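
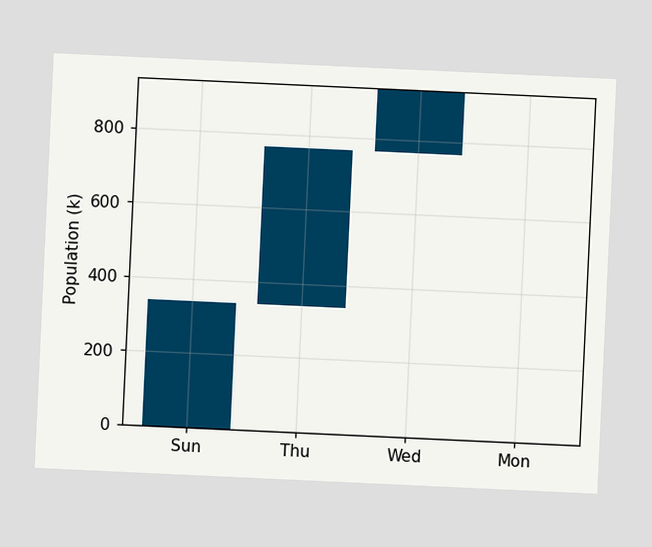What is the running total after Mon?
935k

The chart is tilted about 3° clockwise. After Mon the running total reaches 935k.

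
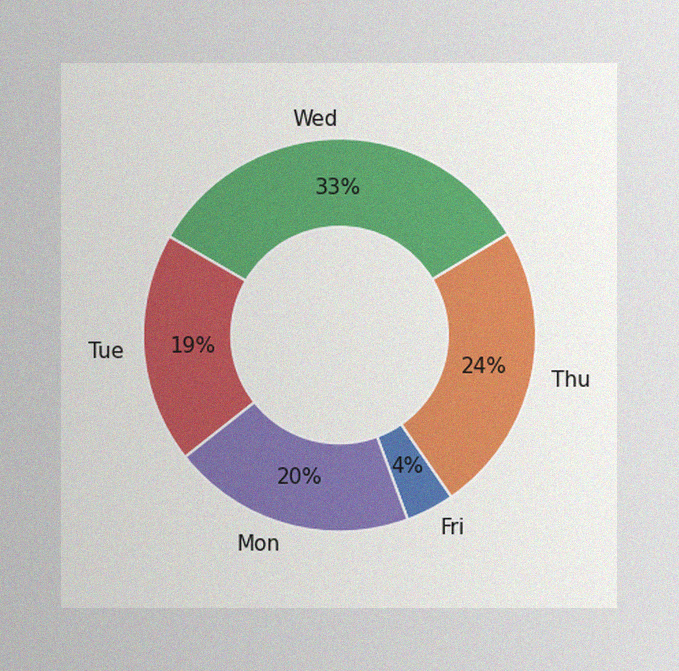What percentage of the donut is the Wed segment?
The image has some photo noise and uneven lighting. The Wed segment takes up 33% of the ring.

33%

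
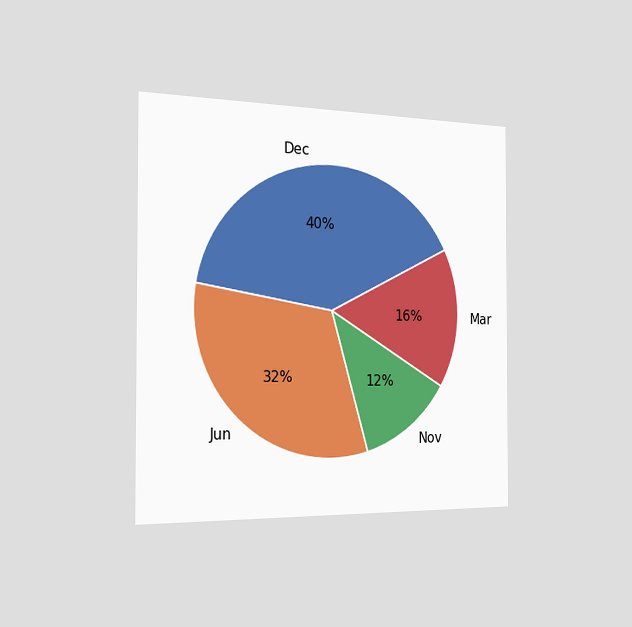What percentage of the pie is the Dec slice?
40%

The chart is viewed slightly from the left. The Dec slice takes up 40% of the pie.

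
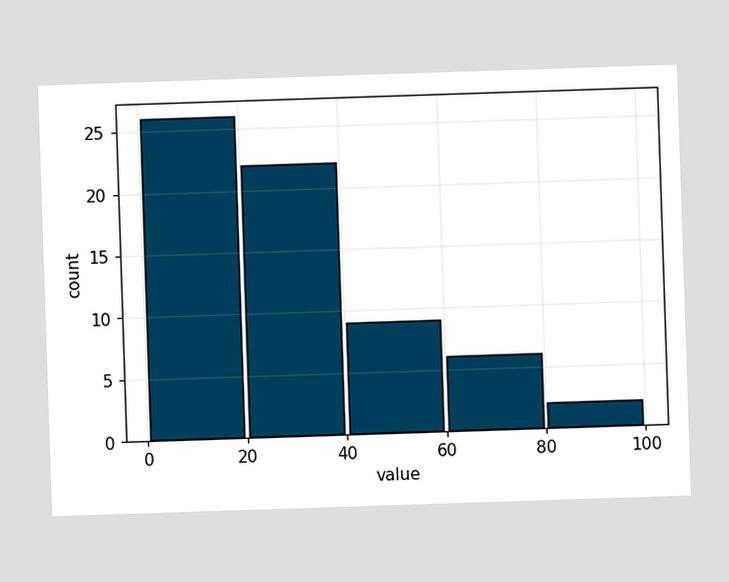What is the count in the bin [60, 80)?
The [60, 80) bin has height 6.

6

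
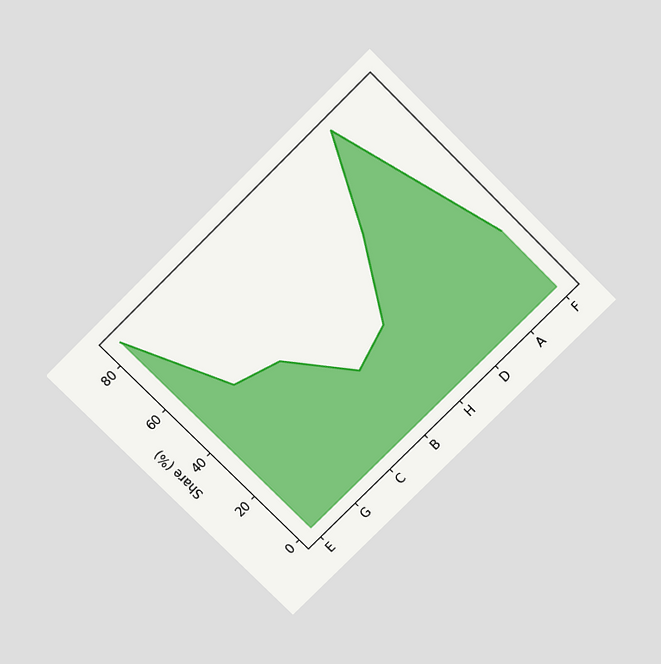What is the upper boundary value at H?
The chart is tilted about 45° counter-clockwise and viewed slightly from above. At H the upper boundary is at 30%.

30%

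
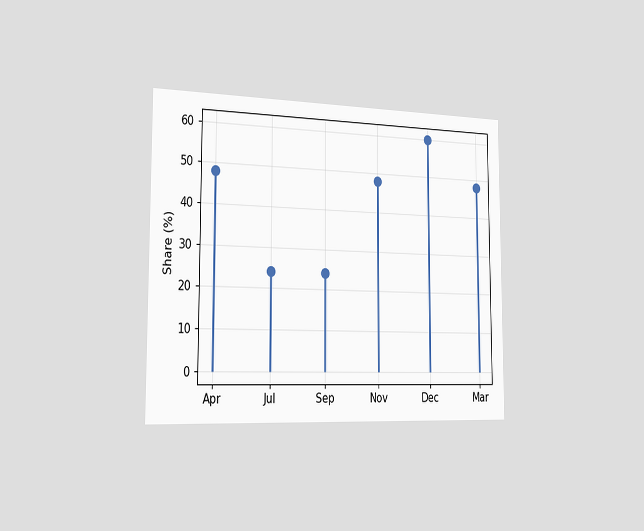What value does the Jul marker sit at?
24%

The chart is viewed slightly from the left. The Jul marker sits at 24%.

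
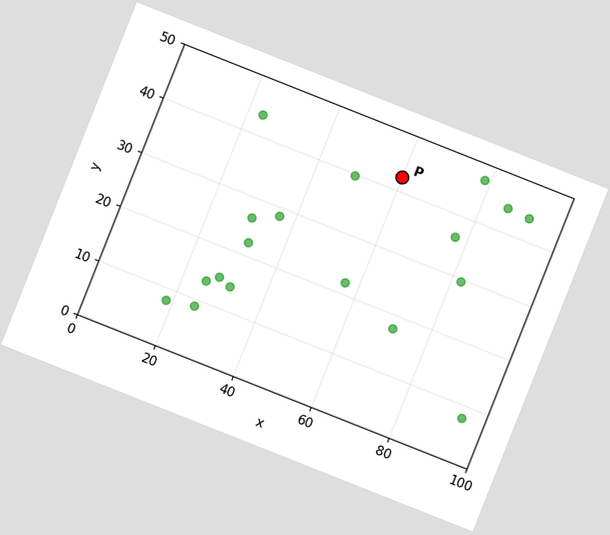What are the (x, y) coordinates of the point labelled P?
(60, 42.5)

The chart is tilted about 22° clockwise. Following the gridlines from P to each axis, P sits at (60, 42.5).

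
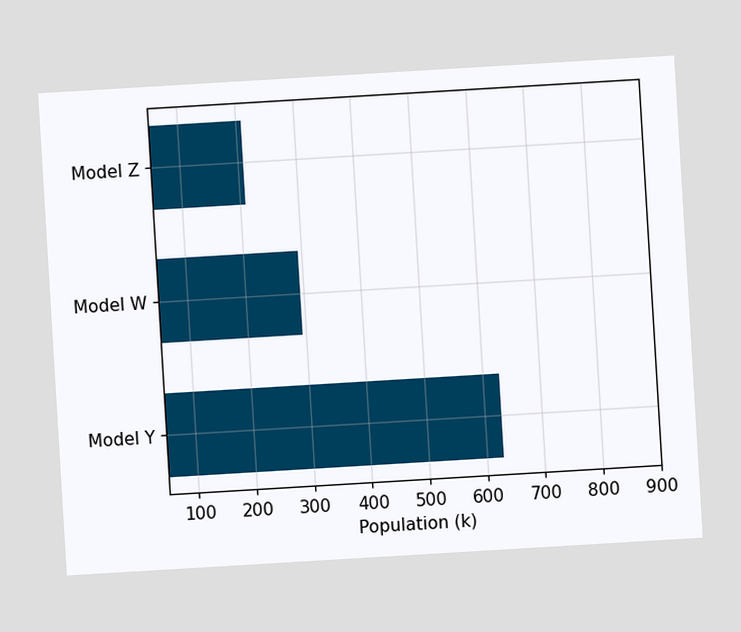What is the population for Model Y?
630k

The chart is tilted about 3° counter-clockwise. Reading along the chart's x-axis, the Model Y bar reaches 630k.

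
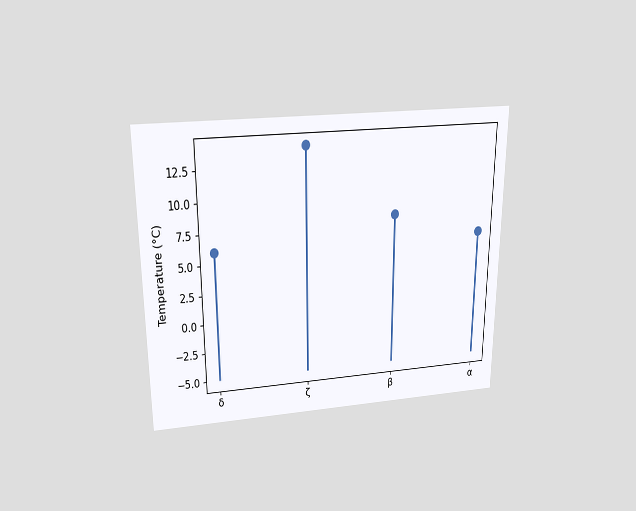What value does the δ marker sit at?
6°C

The chart is viewed slightly from above. The δ marker sits at 6°C.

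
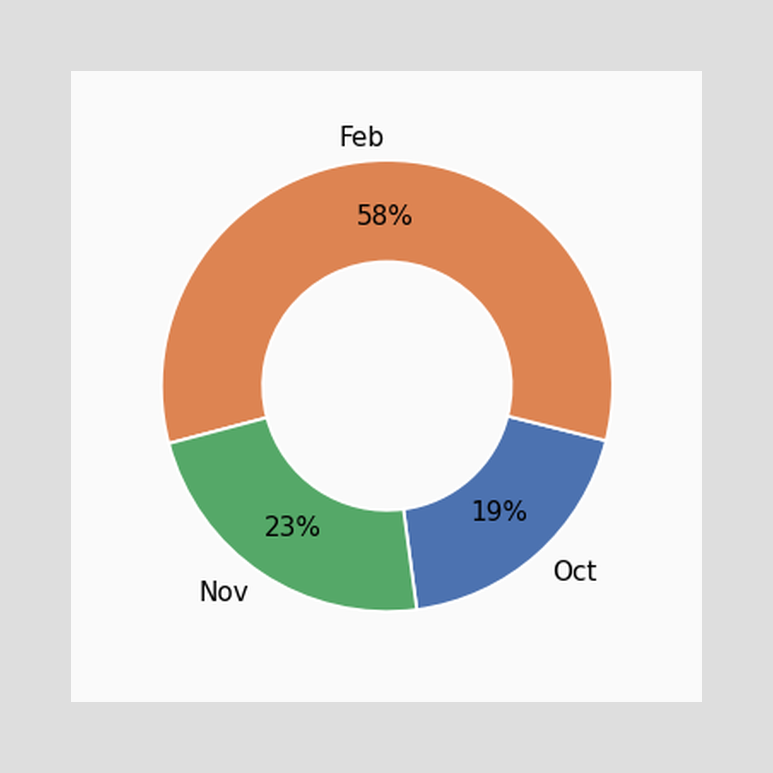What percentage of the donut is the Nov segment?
The Nov segment takes up 23% of the ring.

23%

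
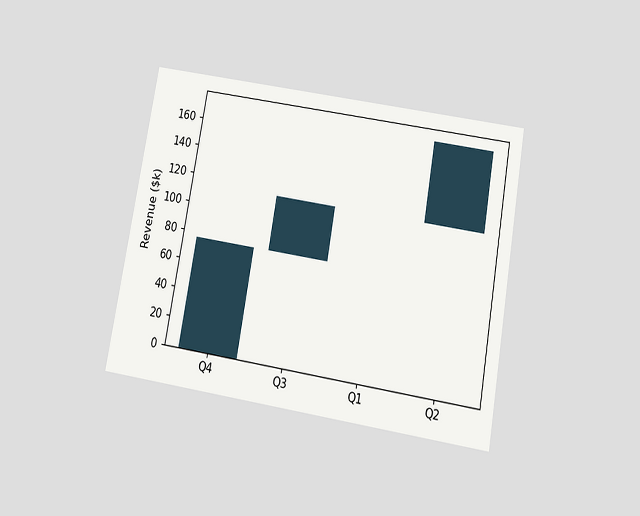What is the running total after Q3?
$114k

The chart is tilted about 10° clockwise and viewed slightly from below. After Q3 the running total reaches $114k.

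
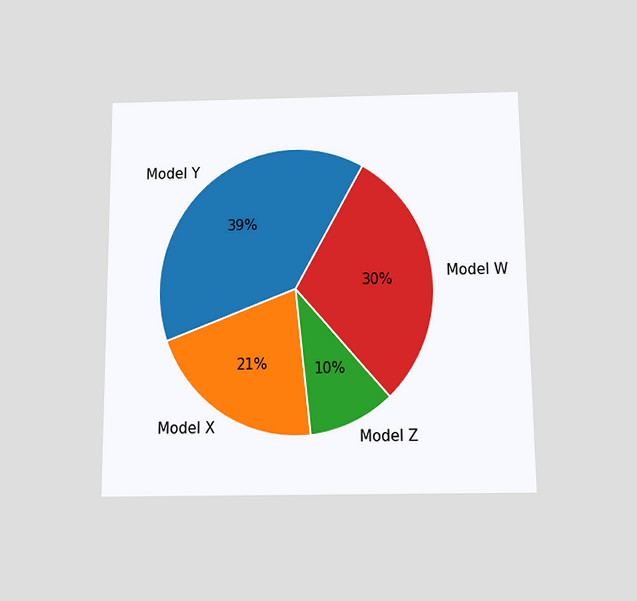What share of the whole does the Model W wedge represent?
30%

The chart is viewed slightly from below. The Model W slice takes up 30% of the pie.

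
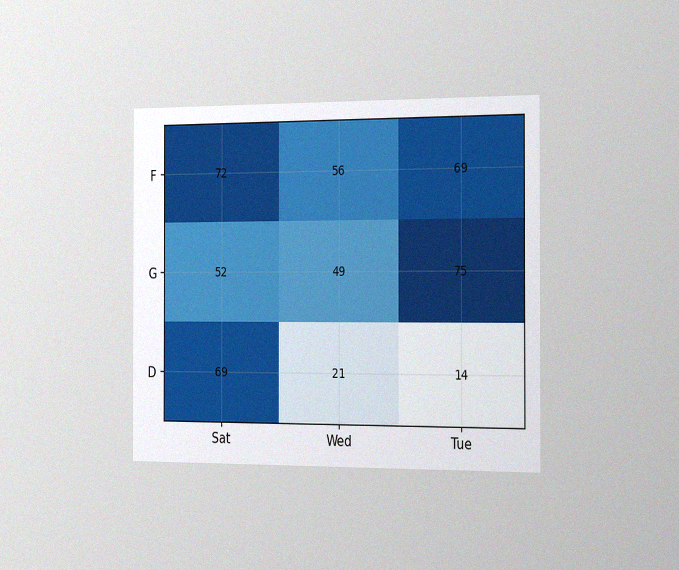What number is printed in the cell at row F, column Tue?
69

The chart is viewed slightly from the right, with some photo noise. The (F, Tue) cell reads 69.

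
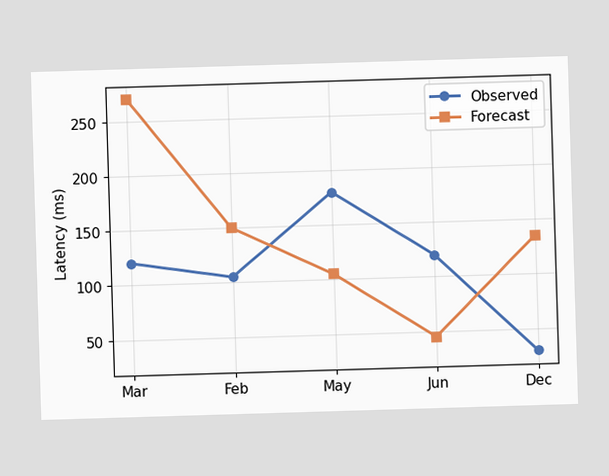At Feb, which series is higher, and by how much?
Forecast, by 45ms

At Feb, Forecast sits above the other line by 45ms.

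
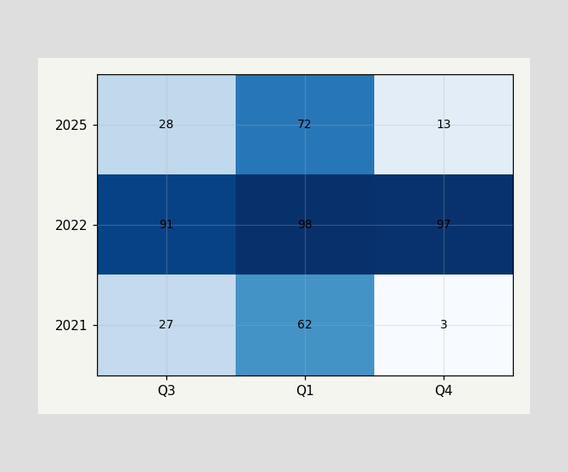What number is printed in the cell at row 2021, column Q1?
62

The (2021, Q1) cell reads 62.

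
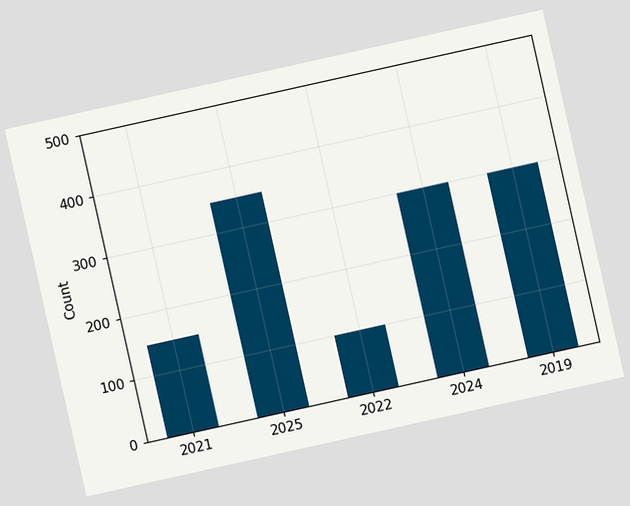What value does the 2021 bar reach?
150

The chart is tilted about 13° counter-clockwise. Reading along the chart's y-axis, the 2021 bar reaches 150.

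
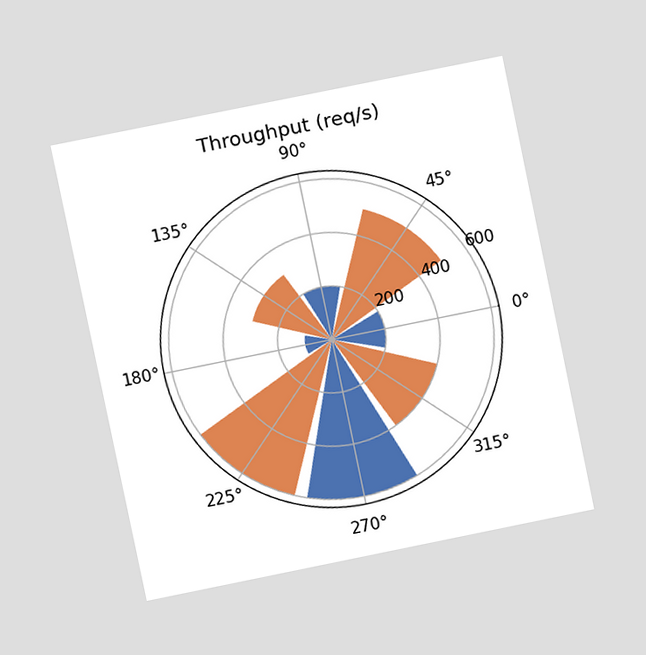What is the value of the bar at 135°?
300req/s

The chart is tilted about 12° counter-clockwise and viewed at a slight angle. The bar at 135° reaches 300req/s on the radial axis.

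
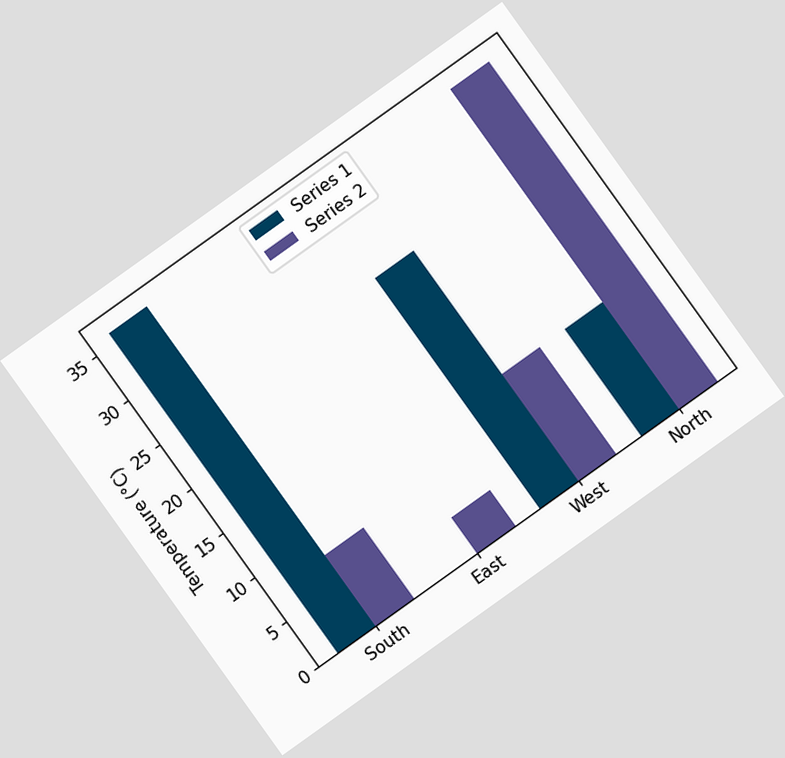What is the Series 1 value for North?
12°C

The chart is tilted about 36° counter-clockwise. The Series 1 bar at North reaches 12°C on the y-axis.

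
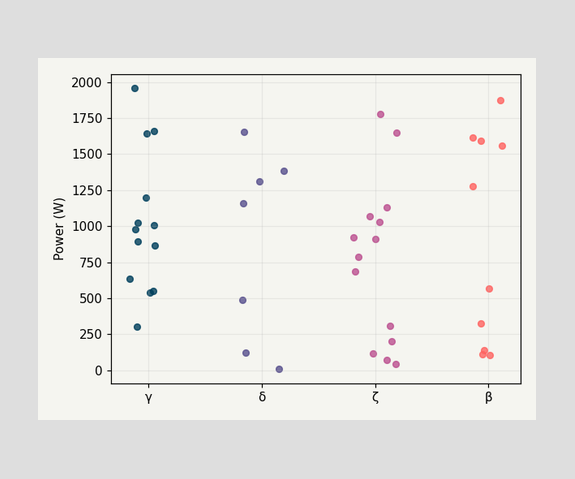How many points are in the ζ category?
14

Counting the markers in the ζ column gives 14.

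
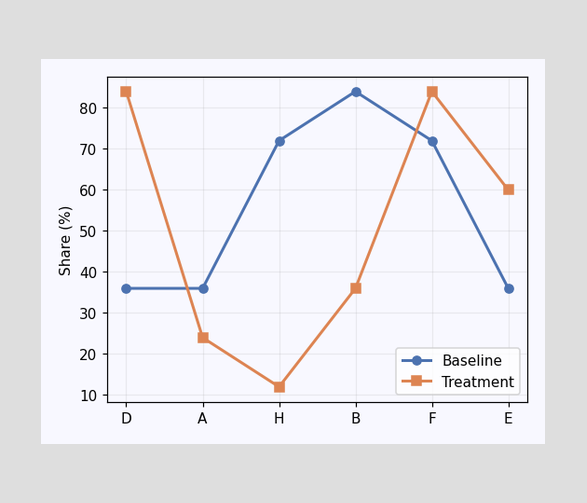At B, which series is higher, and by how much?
At B, Baseline sits above the other line by 48%.

Baseline, by 48%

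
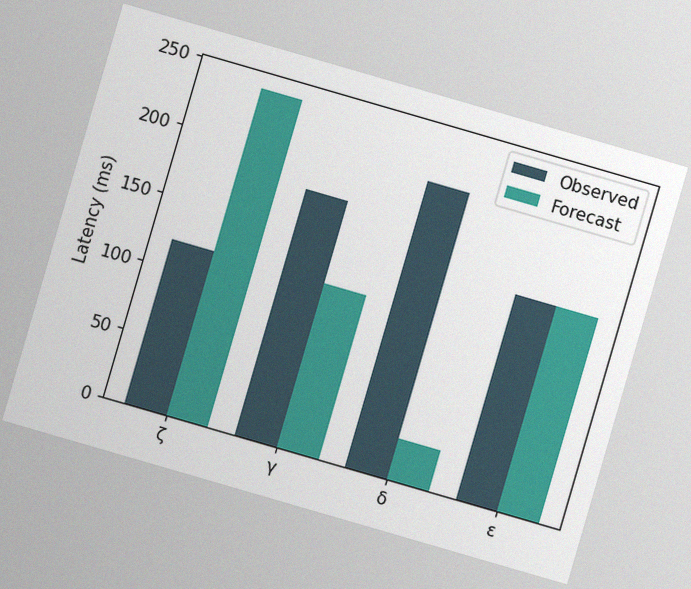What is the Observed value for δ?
The chart is tilted about 16° clockwise, with some photo noise. The Observed bar at δ reaches 210ms on the y-axis.

210ms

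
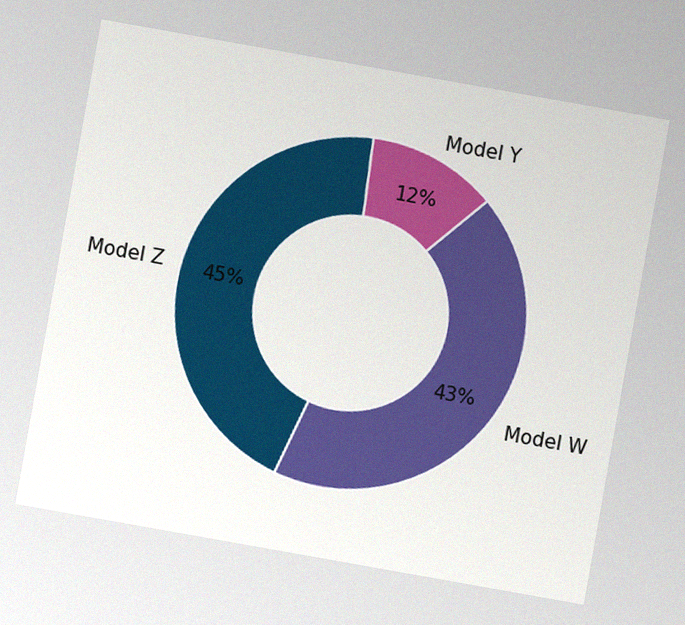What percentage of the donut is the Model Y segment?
The chart is tilted about 10° clockwise, with some photo noise. The Model Y segment takes up 12% of the ring.

12%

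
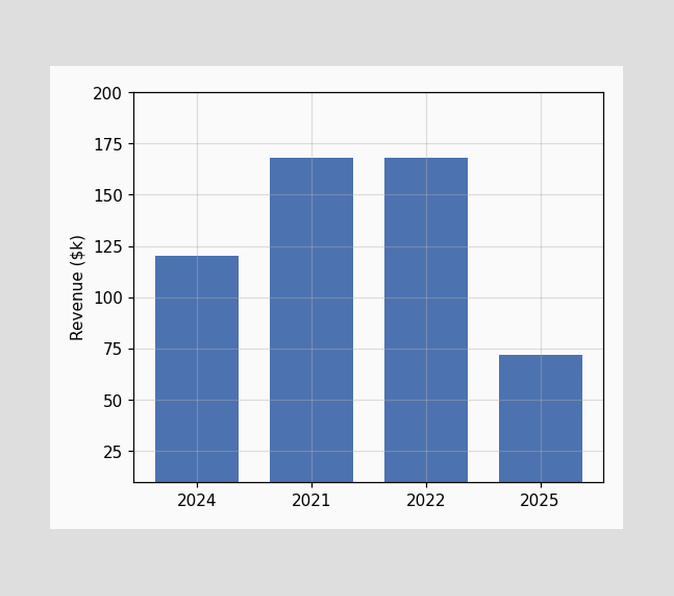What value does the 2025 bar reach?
$72k

Reading along the chart's y-axis, the 2025 bar reaches $72k.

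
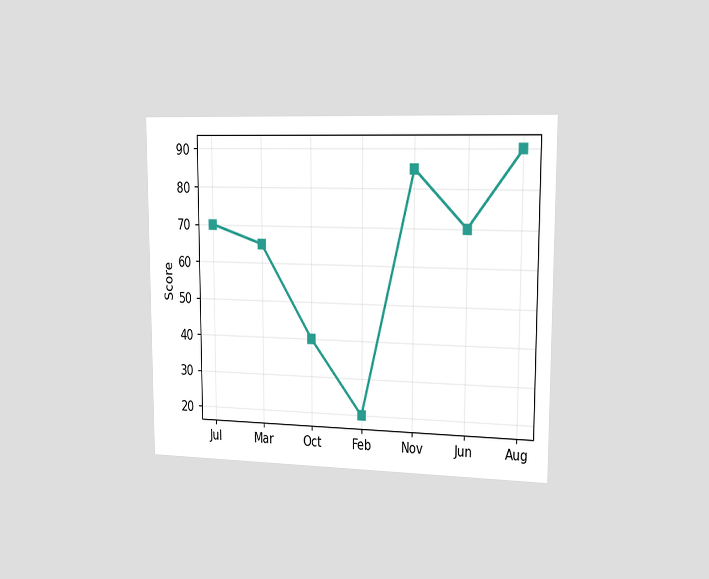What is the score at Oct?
40

The chart is viewed slightly from the right. At Oct, the line is at 40.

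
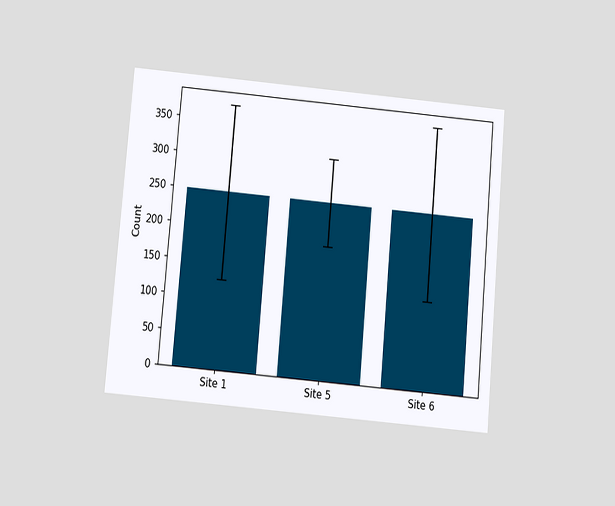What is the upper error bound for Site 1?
372

The chart is tilted about 5° clockwise and viewed slightly from below. The Site 1 bar's upper whisker reaches 372.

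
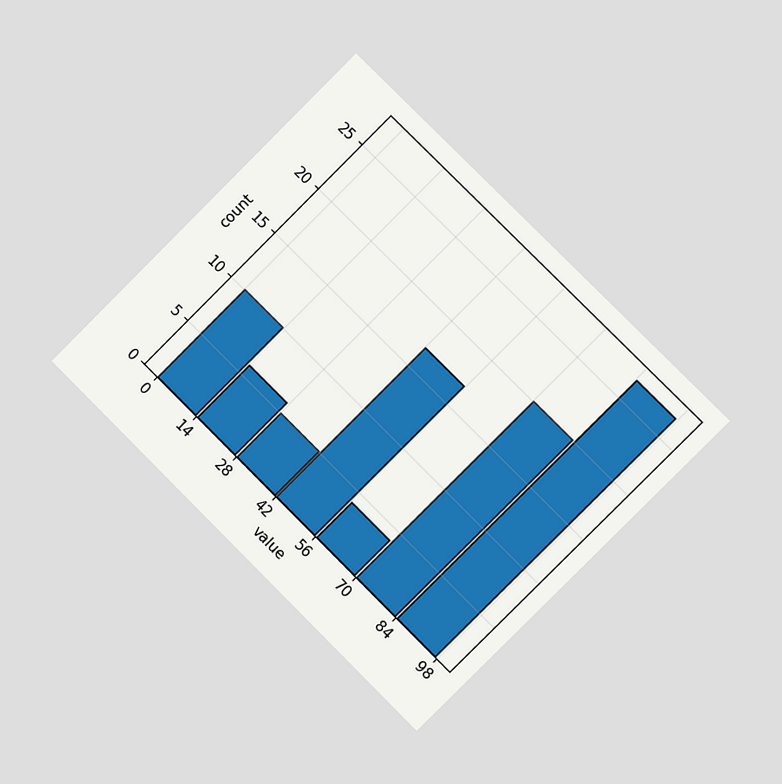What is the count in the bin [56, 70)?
The chart is tilted about 45° clockwise and viewed slightly from the right. The [56, 70) bin has height 4.

4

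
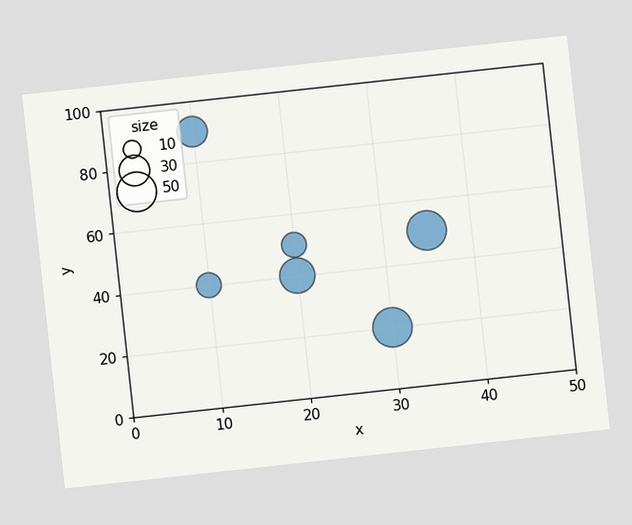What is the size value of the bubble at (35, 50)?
50

The chart is tilted about 6° counter-clockwise. Matching the bubble at (35, 50) against the size legend gives 50.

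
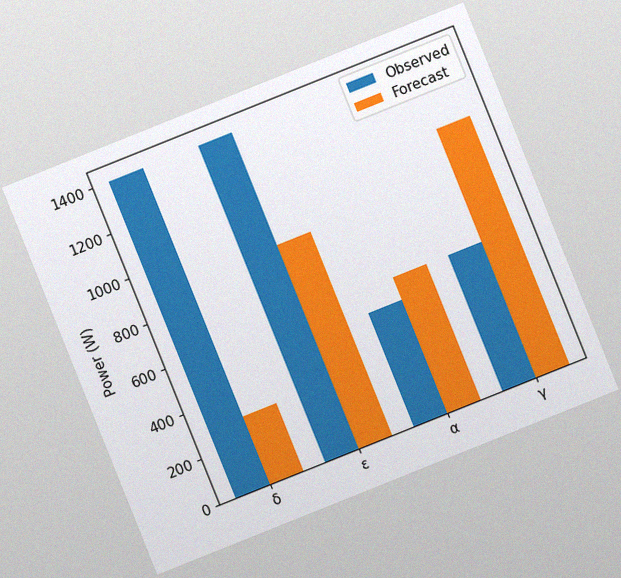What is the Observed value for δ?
1400W

The chart is tilted about 22° counter-clockwise, with some photo noise. The Observed bar at δ reaches 1400W on the y-axis.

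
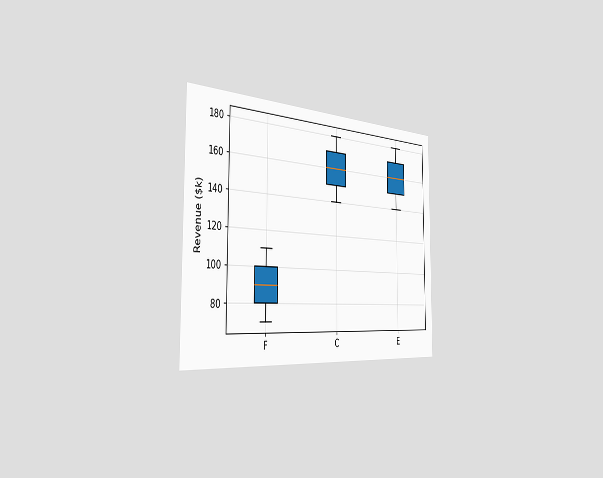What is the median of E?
$160k

The chart is viewed slightly from the left. The median line in the E box sits at $160k.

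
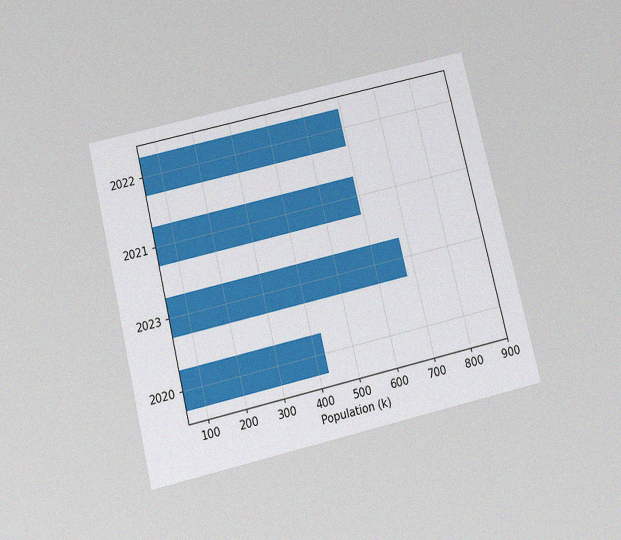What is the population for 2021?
The chart is tilted about 13° counter-clockwise and viewed slightly from below, with some photo noise. Reading along the chart's x-axis, the 2021 bar reaches 595k.

595k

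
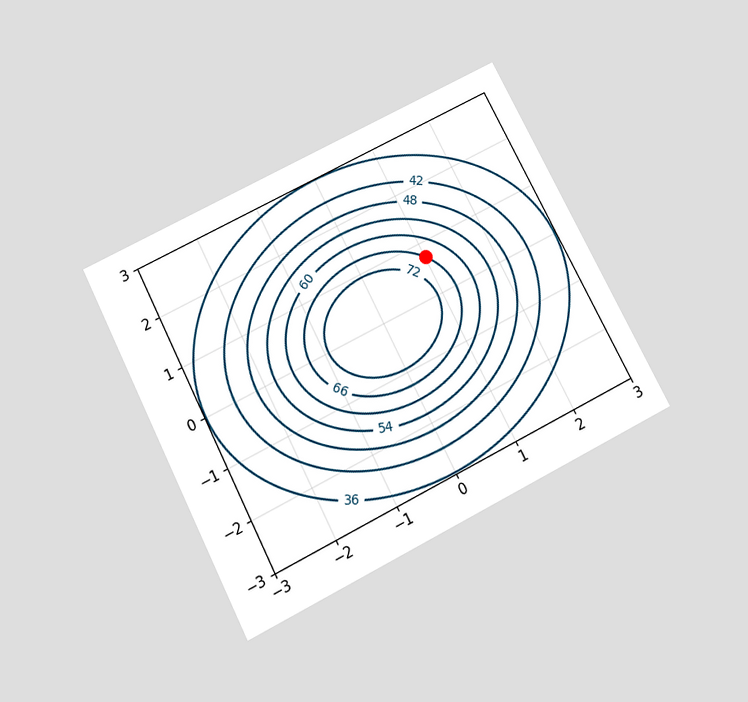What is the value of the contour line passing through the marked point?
66

The chart is tilted about 27° counter-clockwise and viewed slightly from below. The marked point sits on the contour labelled 66.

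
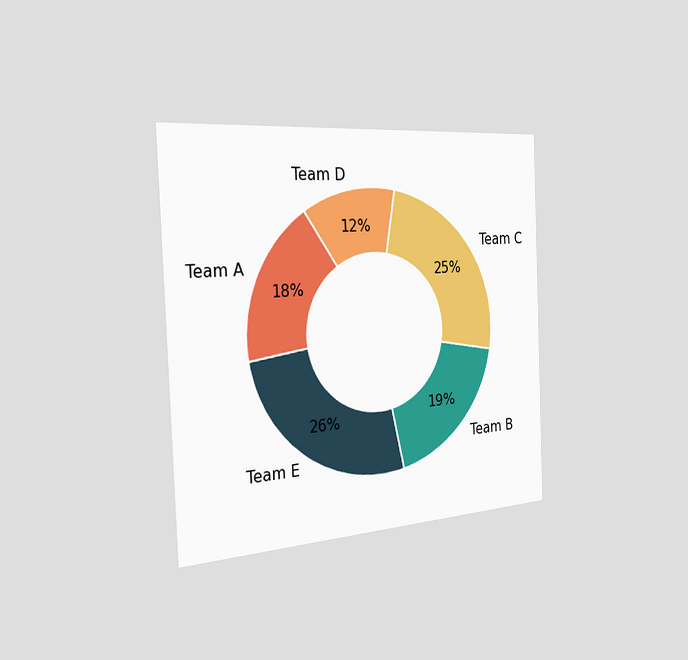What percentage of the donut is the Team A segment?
18%

The chart is tilted about 2° counter-clockwise and viewed slightly from the left. The Team A segment takes up 18% of the ring.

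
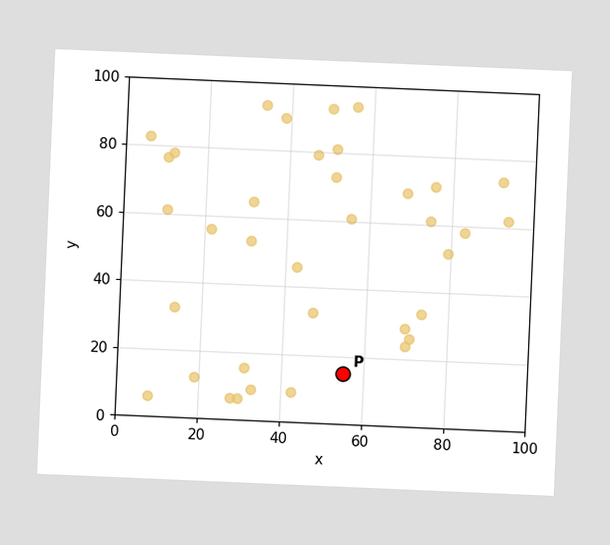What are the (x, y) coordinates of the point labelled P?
The chart is tilted about 2° clockwise. Following the gridlines from P to each axis, P sits at (55, 15).

(55, 15)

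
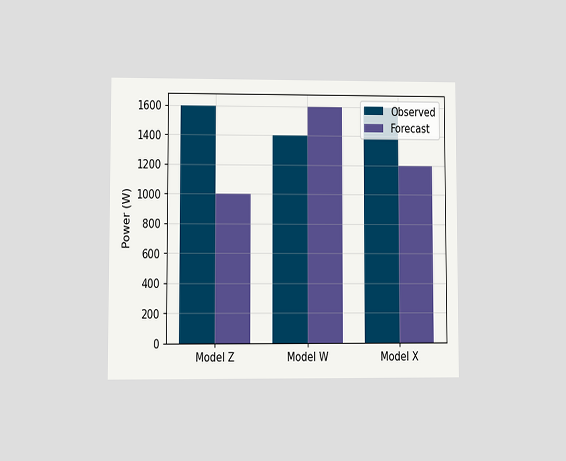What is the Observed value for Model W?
1400W

The chart is viewed at a slight angle. The Observed bar at Model W reaches 1400W on the y-axis.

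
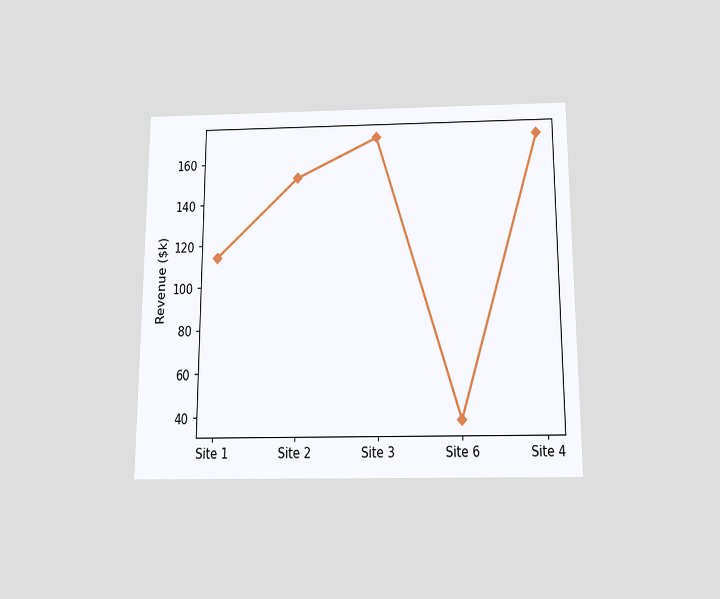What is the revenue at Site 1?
The chart is viewed slightly from below. At Site 1, the line is at $114k.

$114k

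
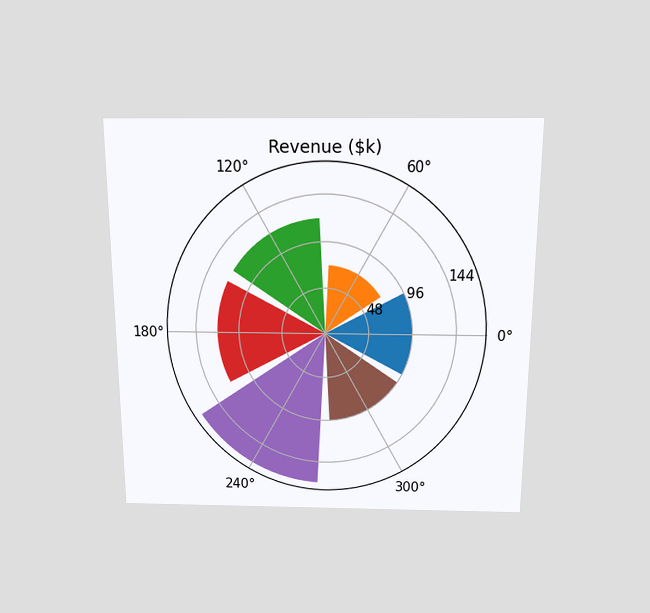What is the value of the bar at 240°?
$168k

The chart is viewed slightly from above. The bar at 240° reaches $168k on the radial axis.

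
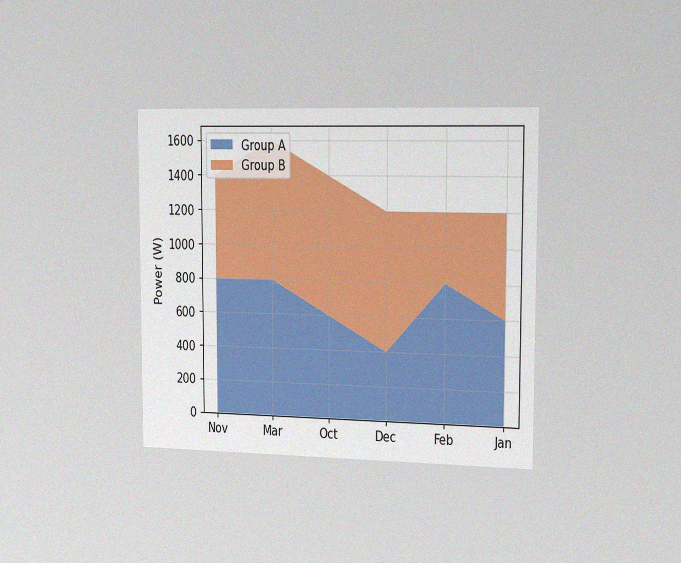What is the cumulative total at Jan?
1200W

The chart is viewed slightly from the right, with some photo noise. The stacked total at Jan reaches 1200W.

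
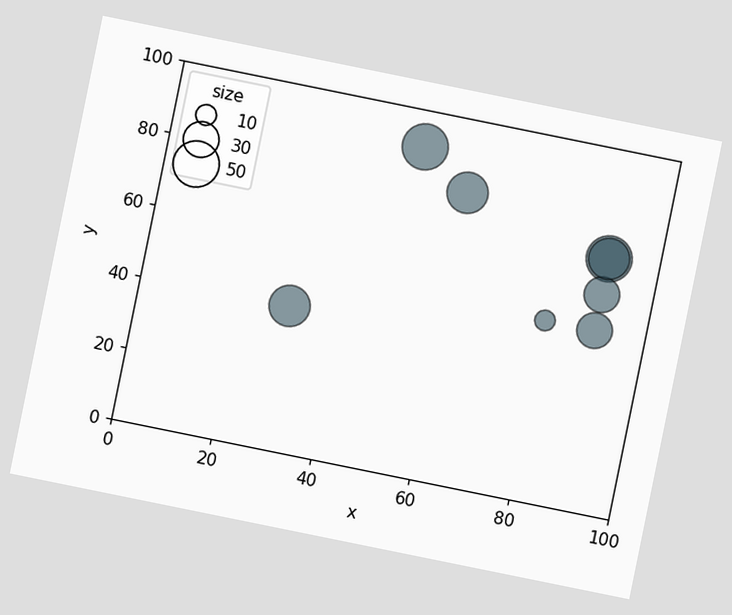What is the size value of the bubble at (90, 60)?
30

The chart is tilted about 11° clockwise. Matching the bubble at (90, 60) against the size legend gives 30.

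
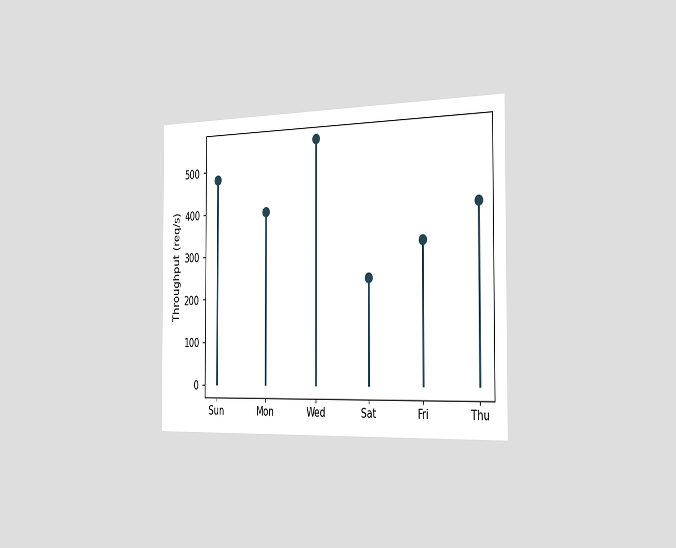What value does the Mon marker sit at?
400req/s

The chart is viewed slightly from the right. The Mon marker sits at 400req/s.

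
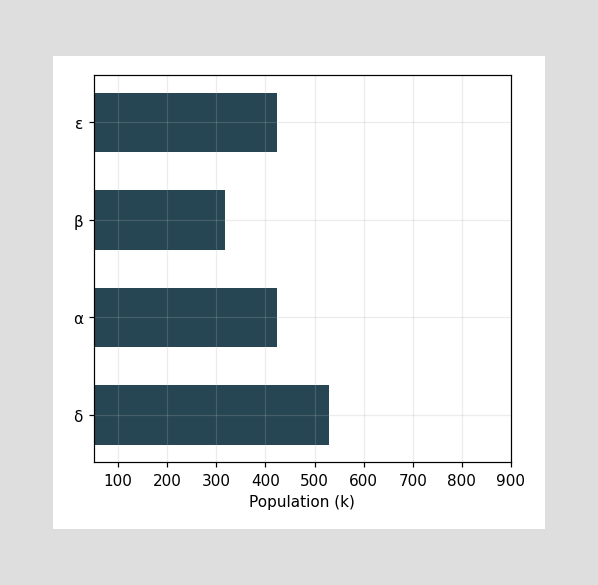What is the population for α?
424k

Reading along the chart's x-axis, the α bar reaches 424k.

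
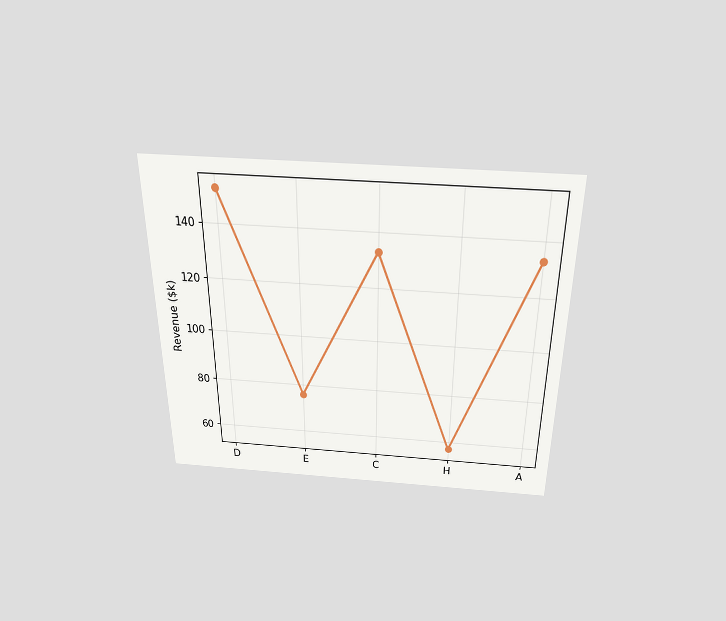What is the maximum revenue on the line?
The chart is viewed slightly from above. The highest point is at D, and reading across to the y-axis gives $152k.

$152k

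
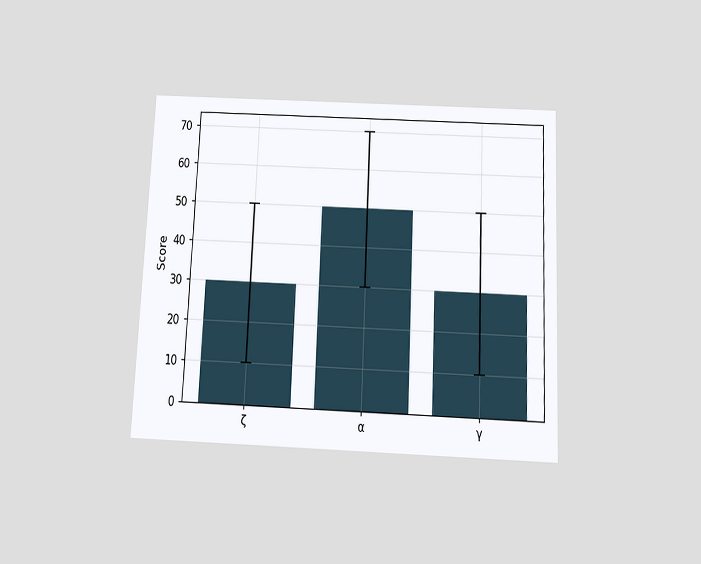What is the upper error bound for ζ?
50

The chart is tilted about 3° clockwise and viewed slightly from below. The ζ bar's upper whisker reaches 50.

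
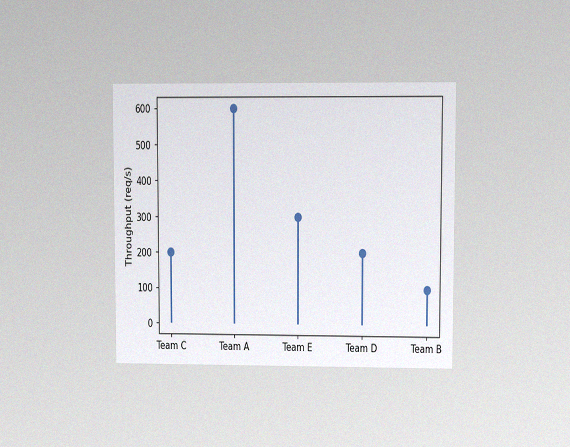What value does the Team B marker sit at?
100req/s

The chart is viewed at a slight angle, with some photo noise. The Team B marker sits at 100req/s.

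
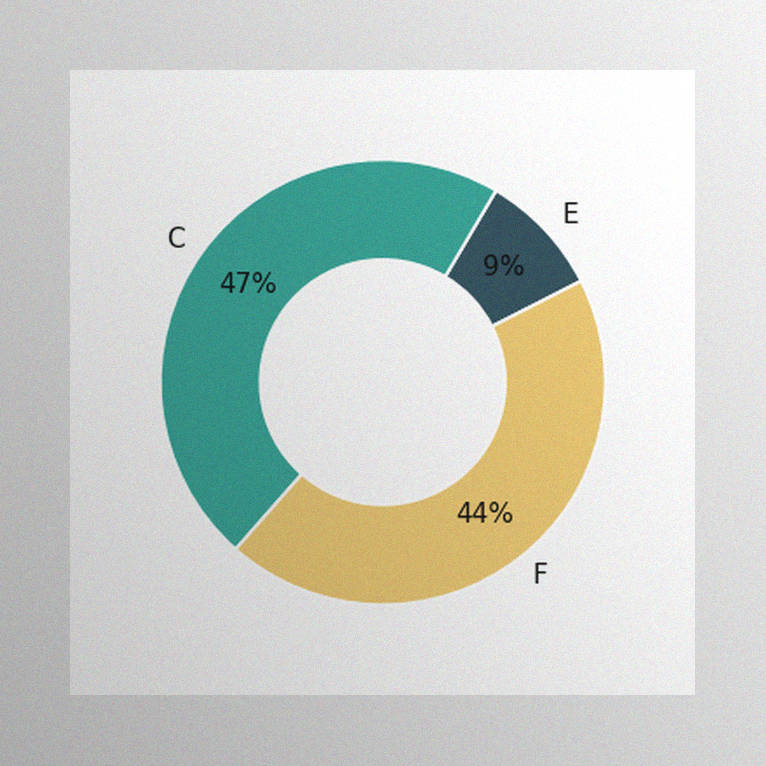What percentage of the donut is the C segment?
47%

The image has some photo noise and uneven lighting. The C segment takes up 47% of the ring.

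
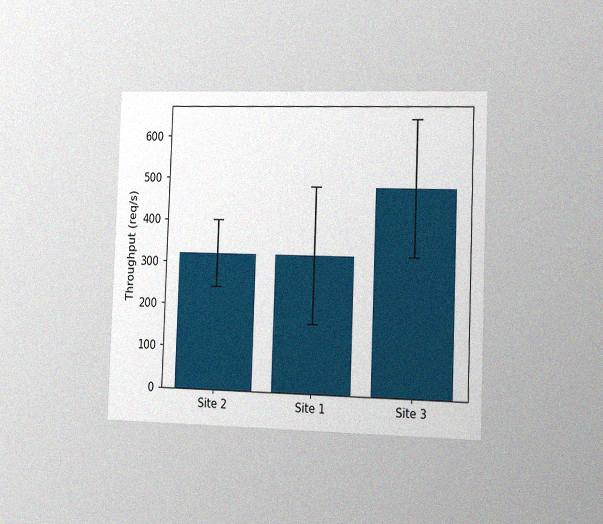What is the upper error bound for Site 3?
The chart is tilted about 2° clockwise and viewed slightly from the right, with some photo noise. The Site 3 bar's upper whisker reaches 640req/s.

640req/s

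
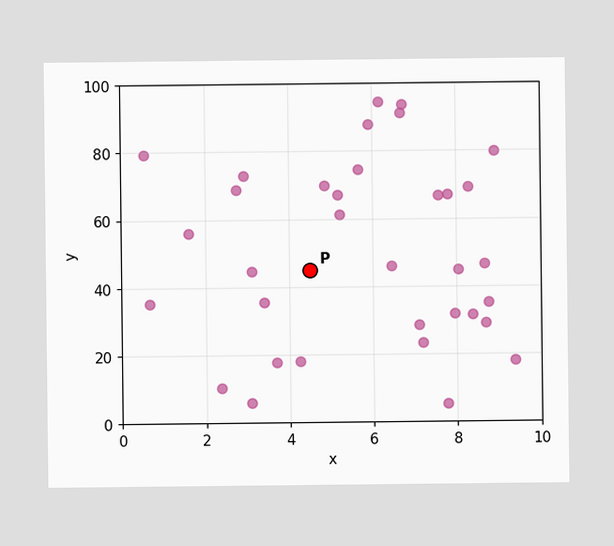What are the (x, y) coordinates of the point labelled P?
(4.5, 45)

Following the gridlines from P to each axis, P sits at (4.5, 45).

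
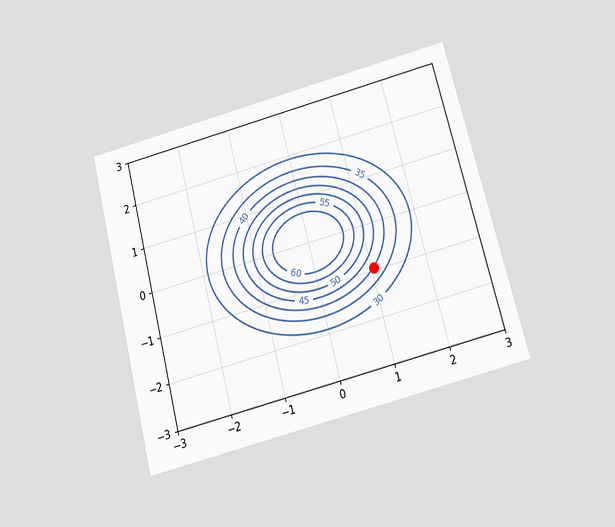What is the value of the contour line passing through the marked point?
The chart is tilted about 15° counter-clockwise and viewed slightly from below. The marked point sits on the contour labelled 40.

40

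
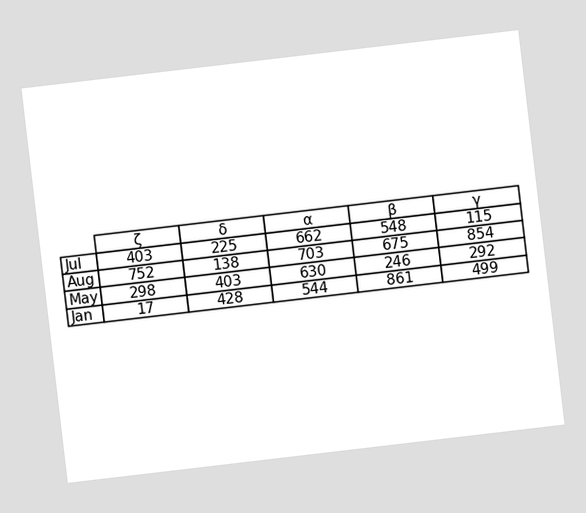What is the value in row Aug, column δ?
The chart is tilted about 7° counter-clockwise. The (Aug, δ) cell reads 138.

138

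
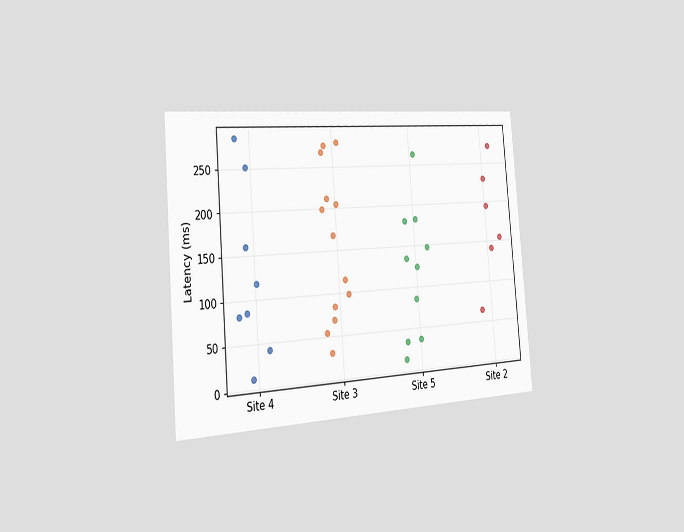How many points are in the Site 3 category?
The chart is tilted about 5° counter-clockwise and viewed slightly from the left. Counting the markers in the Site 3 column gives 13.

13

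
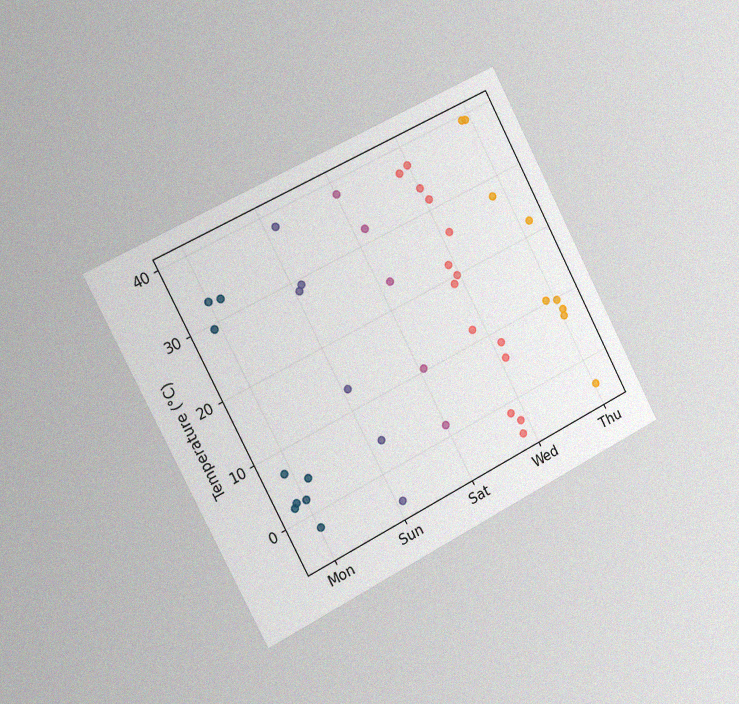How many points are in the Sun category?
The chart is tilted about 27° counter-clockwise and viewed slightly from the left, with some photo noise. Counting the markers in the Sun column gives 6.

6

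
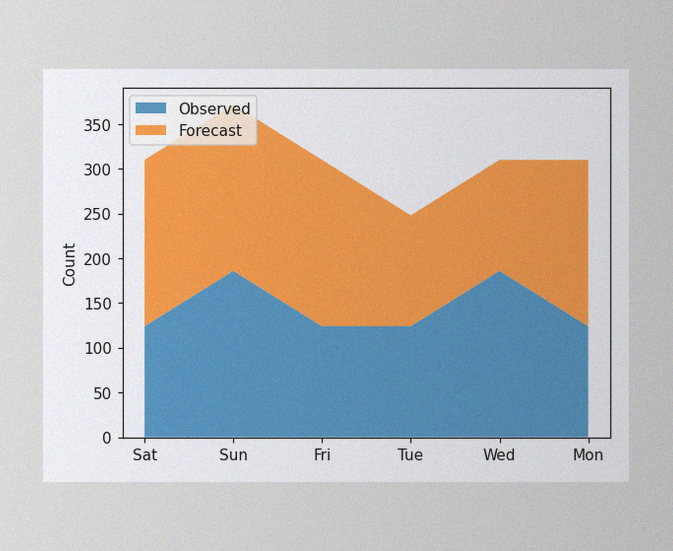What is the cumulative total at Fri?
The image has some photo noise and uneven lighting. The stacked total at Fri reaches 310.

310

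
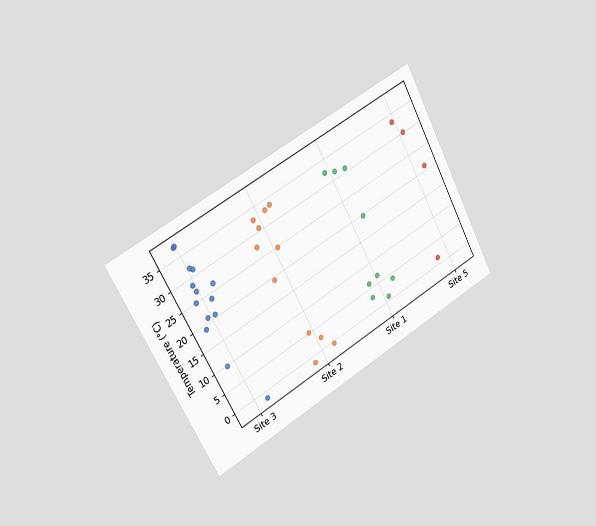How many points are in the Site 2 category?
11

The chart is tilted about 28° counter-clockwise and viewed slightly from the left. Counting the markers in the Site 2 column gives 11.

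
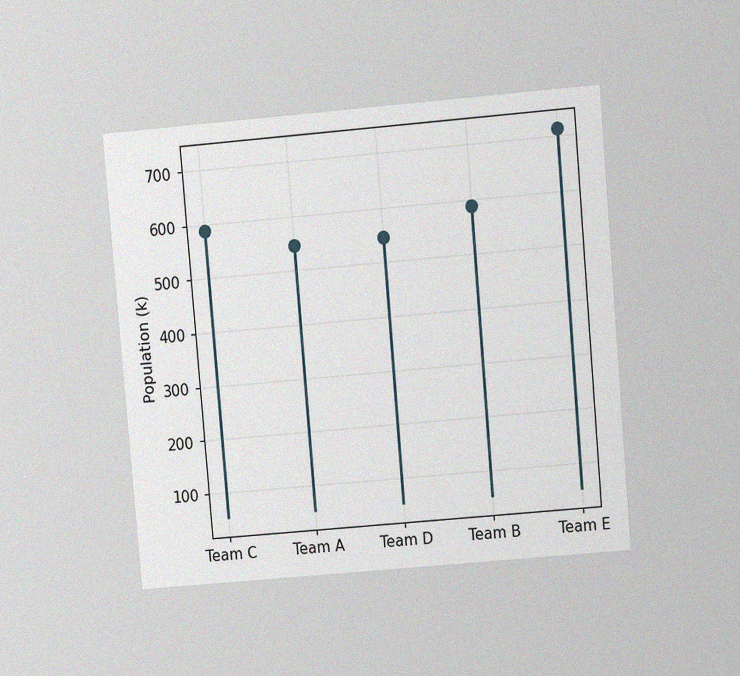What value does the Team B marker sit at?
588k

The chart is tilted about 5° counter-clockwise and viewed at a slight angle, with some photo noise. The Team B marker sits at 588k.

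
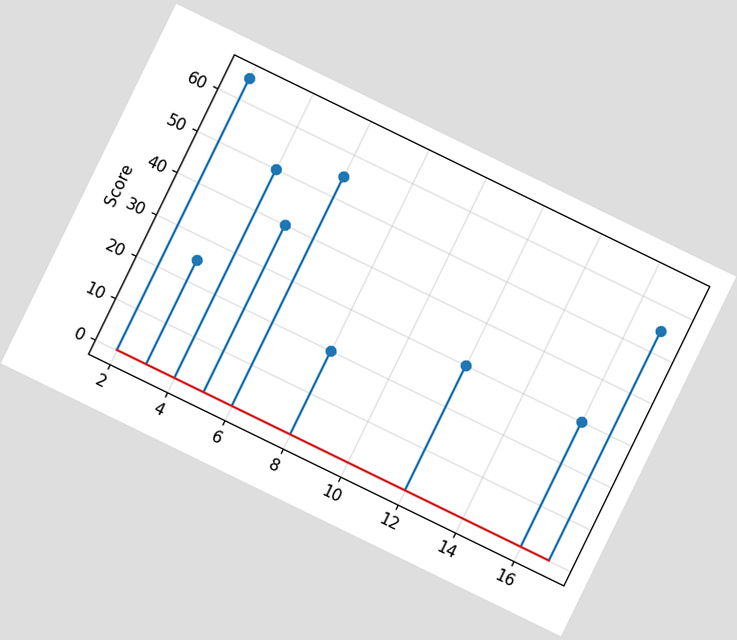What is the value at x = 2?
The chart is tilted about 26° clockwise. The stem at x=2 reaches 65.

65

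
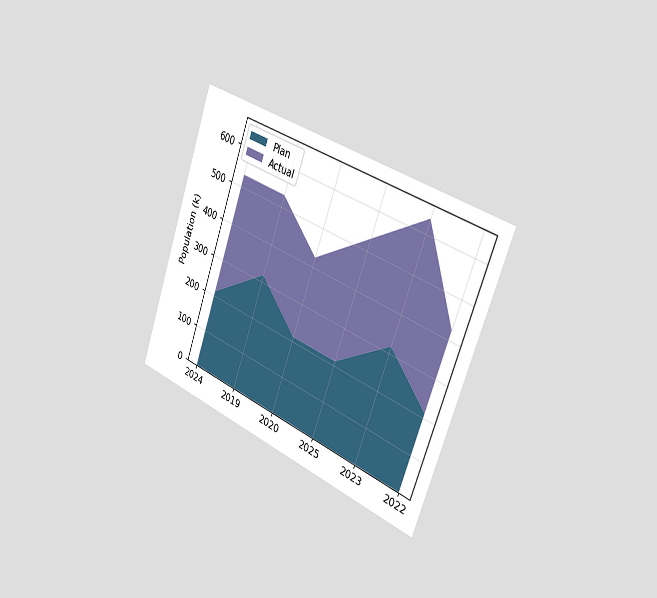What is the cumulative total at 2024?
530k

The chart is tilted about 20° clockwise and viewed slightly from the right. The stacked total at 2024 reaches 530k.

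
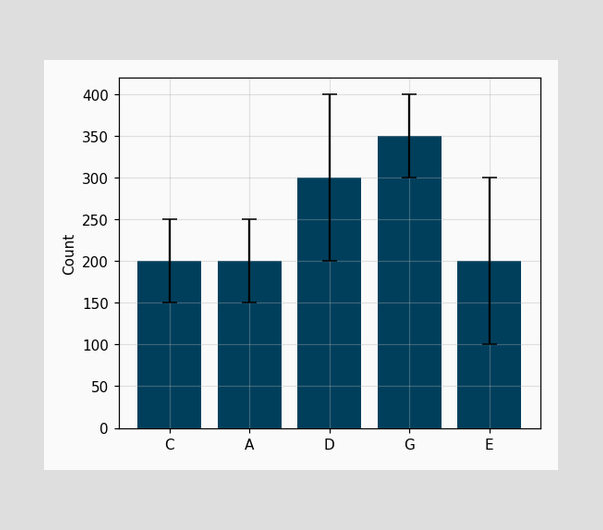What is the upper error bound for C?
250

The C bar's upper whisker reaches 250.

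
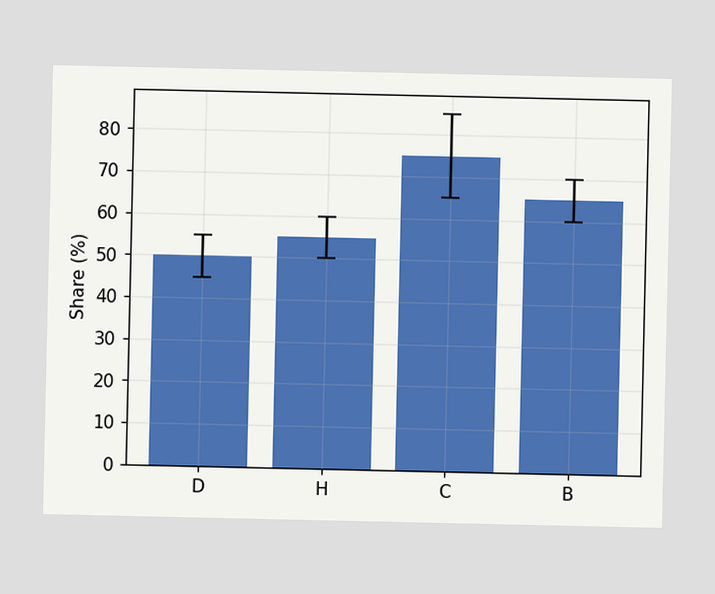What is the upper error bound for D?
The D bar's upper whisker reaches 55%.

55%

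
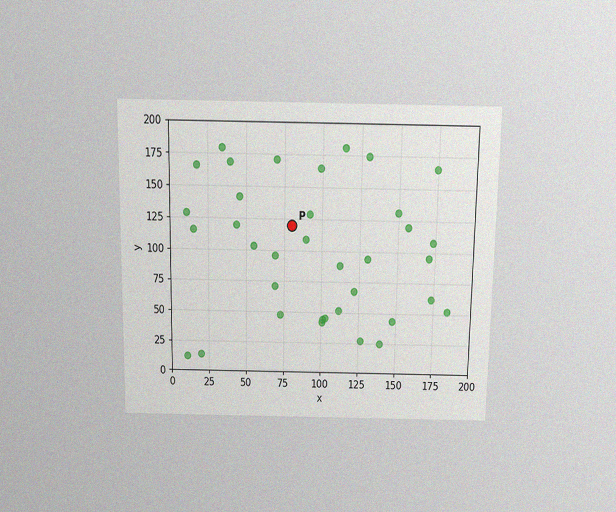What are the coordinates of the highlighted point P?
(80, 120)

The chart is viewed slightly from above, with some photo noise. Following the gridlines from P to each axis, P sits at (80, 120).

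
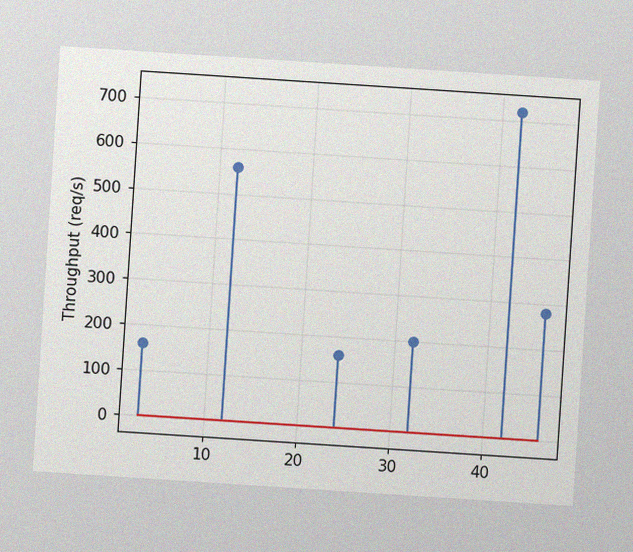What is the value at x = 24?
The chart is tilted about 4° clockwise, with some photo noise. The stem at x=24 reaches 160req/s.

160req/s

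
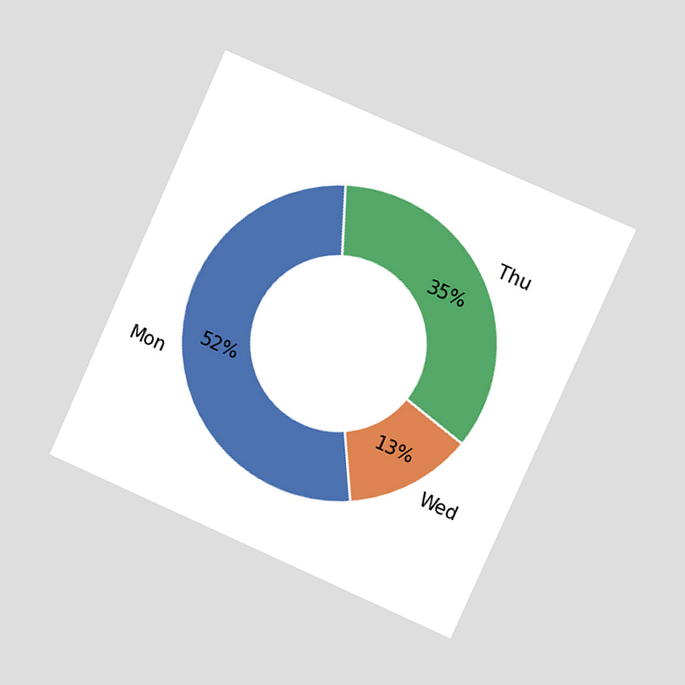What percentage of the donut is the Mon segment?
52%

The chart is tilted about 24° clockwise and viewed slightly from the right. The Mon segment takes up 52% of the ring.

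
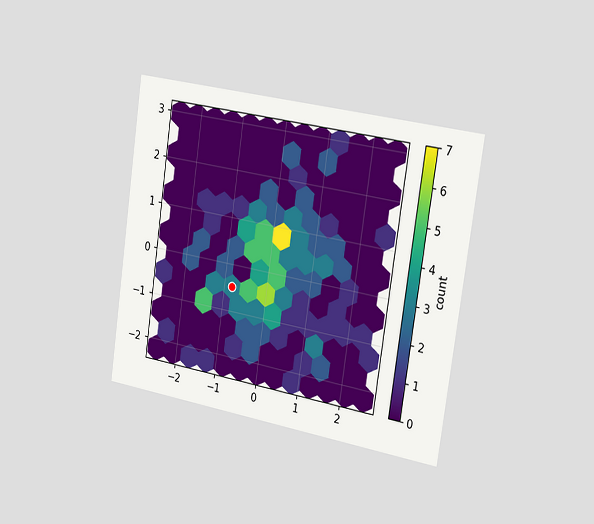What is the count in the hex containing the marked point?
The chart is tilted about 8° clockwise and viewed slightly from the right. The marked hex reads 3 on the colorbar.

3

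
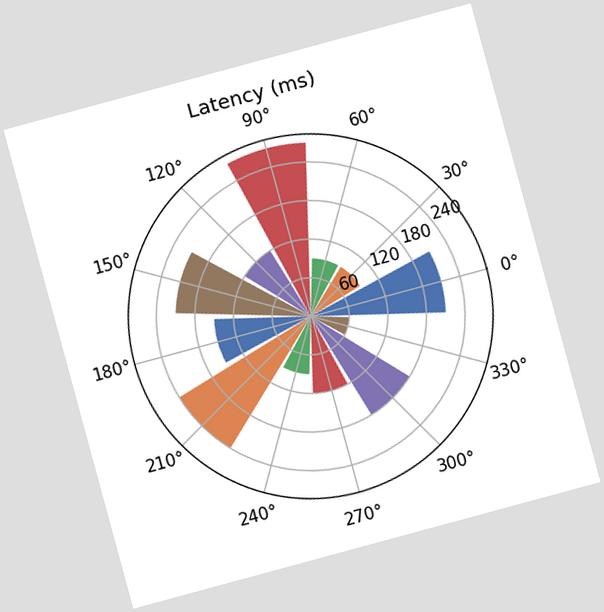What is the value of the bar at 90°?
The chart is tilted about 15° counter-clockwise. The bar at 90° reaches 270ms on the radial axis.

270ms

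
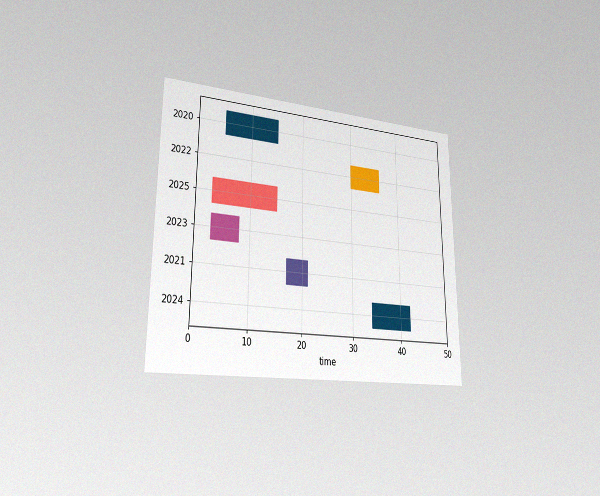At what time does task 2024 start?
34

The chart is viewed slightly from the left, with some photo noise. The 2024 bar begins at t=34.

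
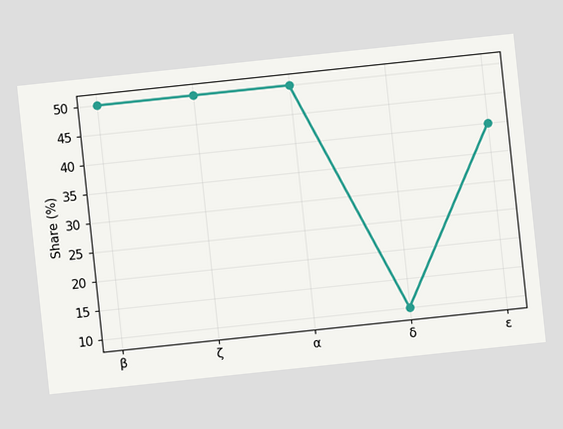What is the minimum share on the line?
The chart is tilted about 6° counter-clockwise. The lowest point is at δ, and reading across to the y-axis gives 10%.

10%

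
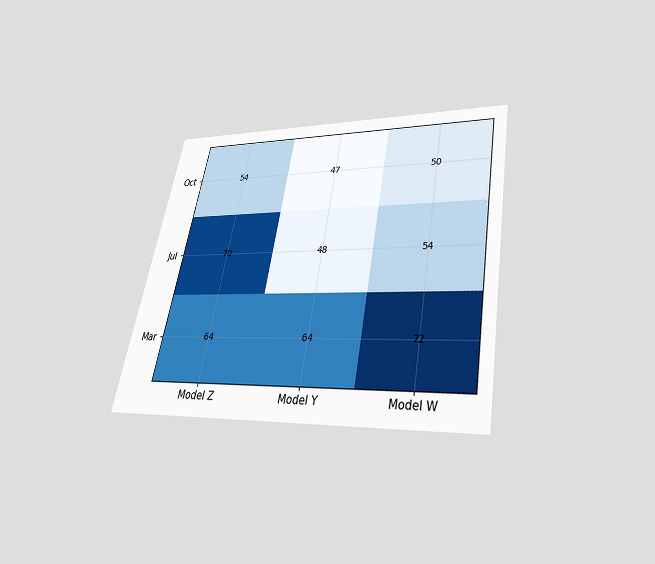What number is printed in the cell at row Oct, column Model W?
The chart is tilted about 11° clockwise and viewed slightly from below. The (Oct, Model W) cell reads 50.

50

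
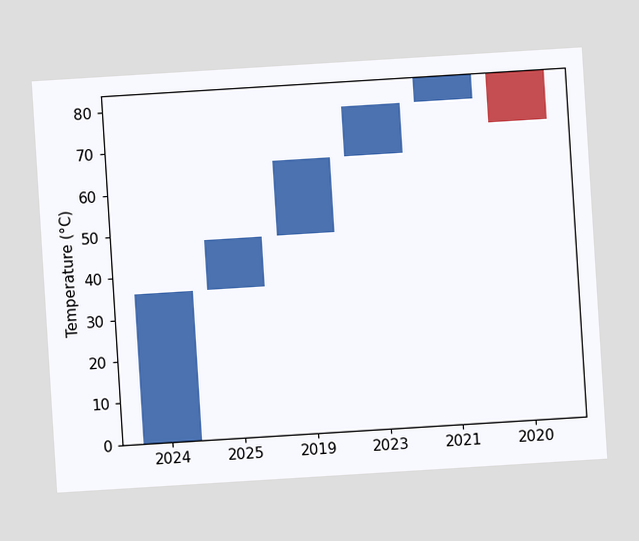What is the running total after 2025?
The chart is tilted about 4° counter-clockwise. After 2025 the running total reaches 48°C.

48°C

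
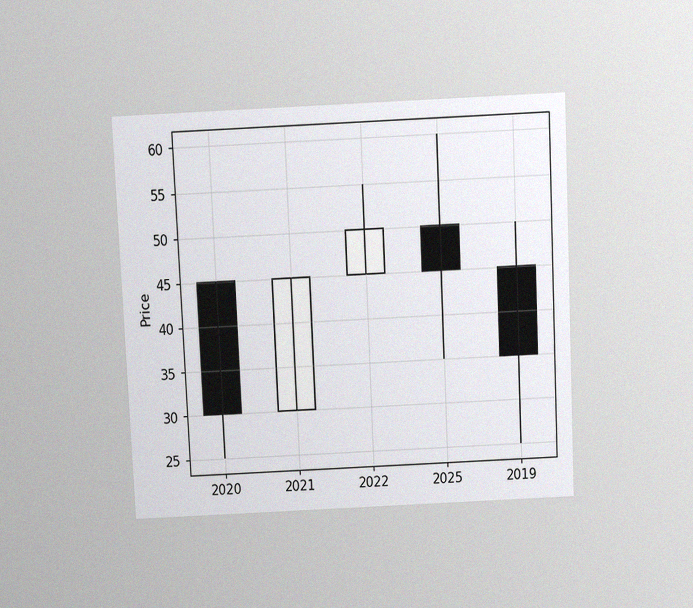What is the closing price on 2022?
50

The chart is tilted about 3° counter-clockwise and viewed slightly from above, with some photo noise. The 2022 candle closes at 50.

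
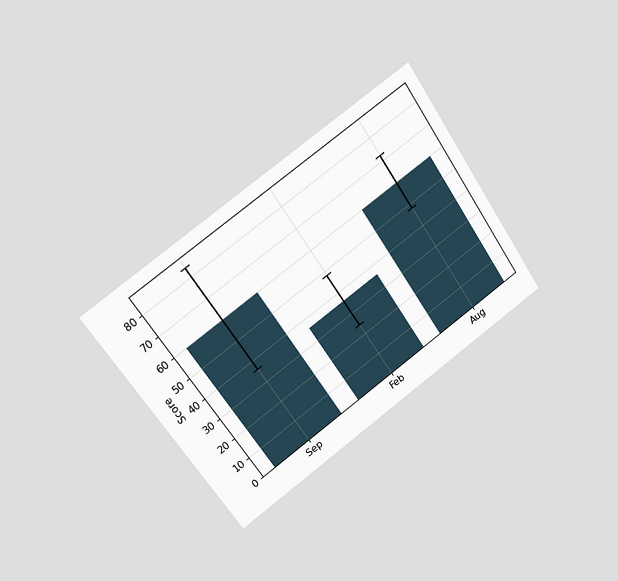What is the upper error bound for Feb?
The chart is tilted about 35° counter-clockwise and viewed at a slight angle. The Feb bar's upper whisker reaches 48.

48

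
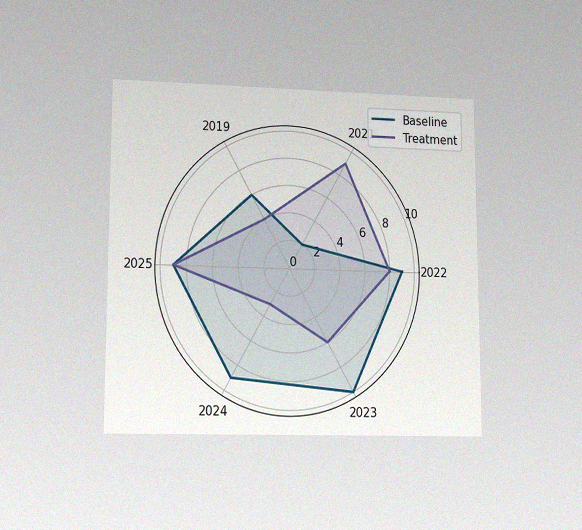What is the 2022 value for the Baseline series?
9

The chart is viewed at a slight angle, with some photo noise. On the 2022 axis, Baseline reaches 9.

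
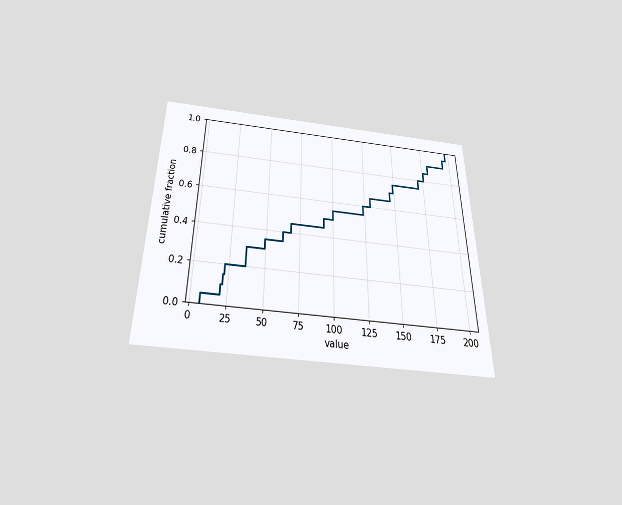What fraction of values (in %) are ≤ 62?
40%

The chart is viewed slightly from below. At x=62 the ECDF step is at 40%.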